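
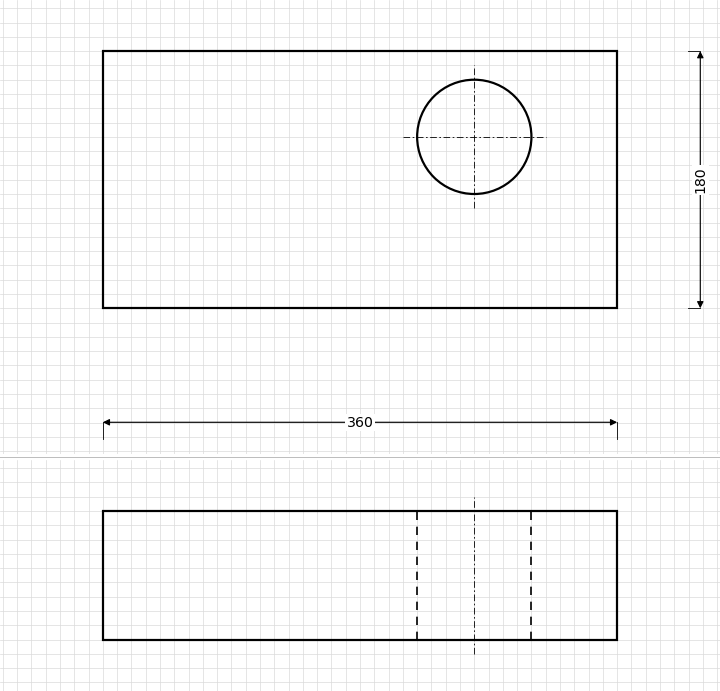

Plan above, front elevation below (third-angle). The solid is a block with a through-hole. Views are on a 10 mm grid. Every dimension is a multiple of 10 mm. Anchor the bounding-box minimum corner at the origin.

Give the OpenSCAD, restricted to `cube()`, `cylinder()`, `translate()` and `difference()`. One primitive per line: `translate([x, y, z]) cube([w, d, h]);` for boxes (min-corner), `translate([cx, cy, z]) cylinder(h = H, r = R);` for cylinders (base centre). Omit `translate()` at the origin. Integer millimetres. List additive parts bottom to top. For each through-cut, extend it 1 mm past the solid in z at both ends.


difference() {
  cube([360, 180, 90]);
  translate([260, 120, -1]) cylinder(h = 92, r = 40);
}


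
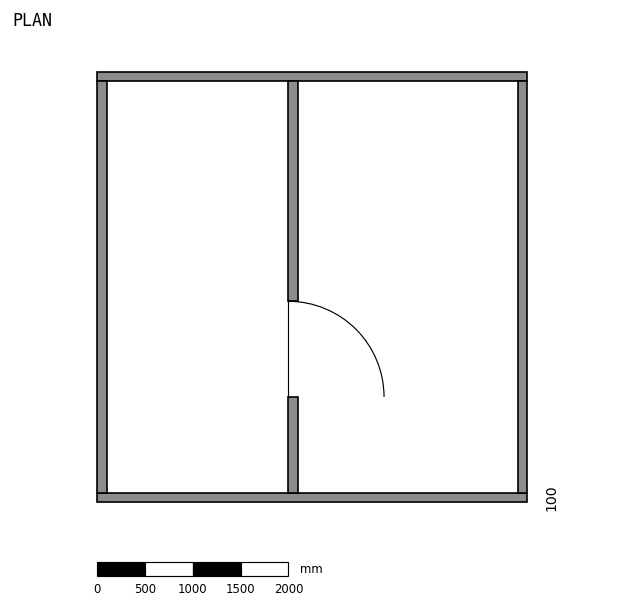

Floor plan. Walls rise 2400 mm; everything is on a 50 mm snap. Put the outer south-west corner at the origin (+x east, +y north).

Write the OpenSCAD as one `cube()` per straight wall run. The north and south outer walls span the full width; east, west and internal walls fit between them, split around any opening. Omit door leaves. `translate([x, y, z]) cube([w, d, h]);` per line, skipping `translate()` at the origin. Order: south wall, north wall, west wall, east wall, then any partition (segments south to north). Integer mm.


cube([4500, 100, 2400]);
translate([0, 4400, 0]) cube([4500, 100, 2400]);
translate([0, 100, 0]) cube([100, 4300, 2400]);
translate([4400, 100, 0]) cube([100, 4300, 2400]);
translate([2000, 100, 0]) cube([100, 1000, 2400]);
translate([2000, 2100, 0]) cube([100, 2300, 2400]);


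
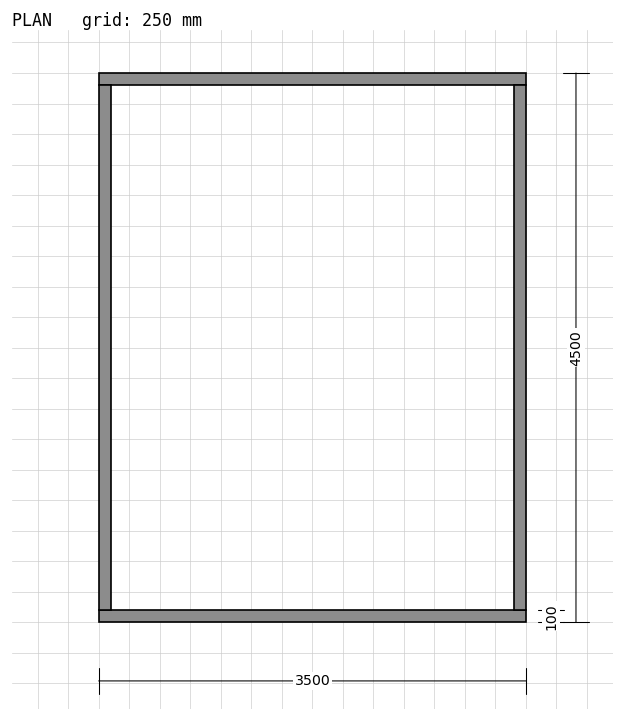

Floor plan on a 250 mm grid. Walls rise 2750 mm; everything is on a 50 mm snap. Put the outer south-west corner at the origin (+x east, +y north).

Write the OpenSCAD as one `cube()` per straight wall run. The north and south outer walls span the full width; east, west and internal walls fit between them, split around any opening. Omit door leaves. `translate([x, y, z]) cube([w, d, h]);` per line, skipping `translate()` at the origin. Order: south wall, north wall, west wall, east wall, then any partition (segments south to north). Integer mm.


cube([3500, 100, 2750]);
translate([0, 4400, 0]) cube([3500, 100, 2750]);
translate([0, 100, 0]) cube([100, 4300, 2750]);
translate([3400, 100, 0]) cube([100, 4300, 2750]);


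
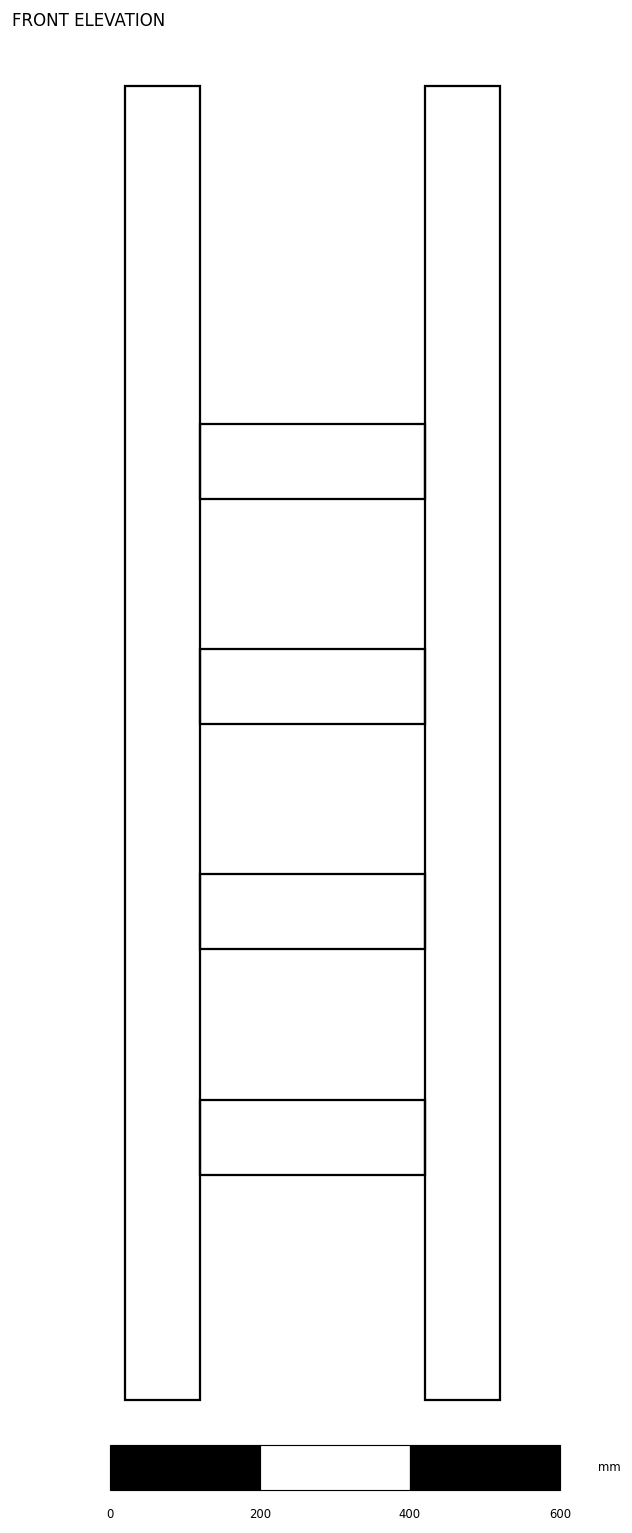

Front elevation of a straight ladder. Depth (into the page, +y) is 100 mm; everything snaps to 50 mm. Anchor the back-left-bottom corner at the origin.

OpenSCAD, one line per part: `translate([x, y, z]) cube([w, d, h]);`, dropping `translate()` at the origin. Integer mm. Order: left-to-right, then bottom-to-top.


cube([100, 100, 1750]);
translate([100, 0, 300]) cube([300, 100, 100]);
translate([100, 0, 600]) cube([300, 100, 100]);
translate([100, 0, 900]) cube([300, 100, 100]);
translate([100, 0, 1200]) cube([300, 100, 100]);
translate([400, 0, 0]) cube([100, 100, 1750]);


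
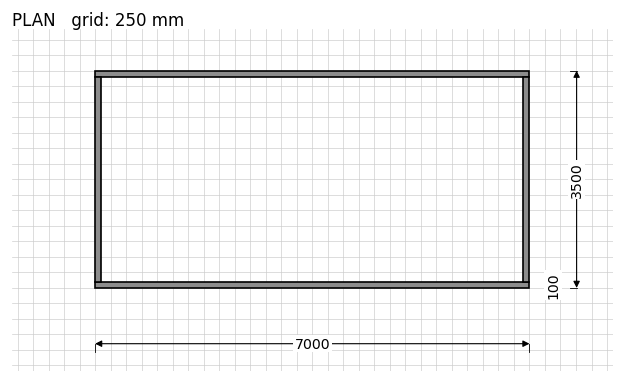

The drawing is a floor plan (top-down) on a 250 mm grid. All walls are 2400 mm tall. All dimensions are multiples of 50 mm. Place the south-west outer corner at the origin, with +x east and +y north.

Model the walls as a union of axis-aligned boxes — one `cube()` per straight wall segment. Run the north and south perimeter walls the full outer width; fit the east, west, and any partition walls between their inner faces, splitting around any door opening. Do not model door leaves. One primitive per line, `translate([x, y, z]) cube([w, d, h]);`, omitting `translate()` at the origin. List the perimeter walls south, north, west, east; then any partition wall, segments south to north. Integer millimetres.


cube([7000, 100, 2400]);
translate([0, 3400, 0]) cube([7000, 100, 2400]);
translate([0, 100, 0]) cube([100, 3300, 2400]);
translate([6900, 100, 0]) cube([100, 3300, 2400]);


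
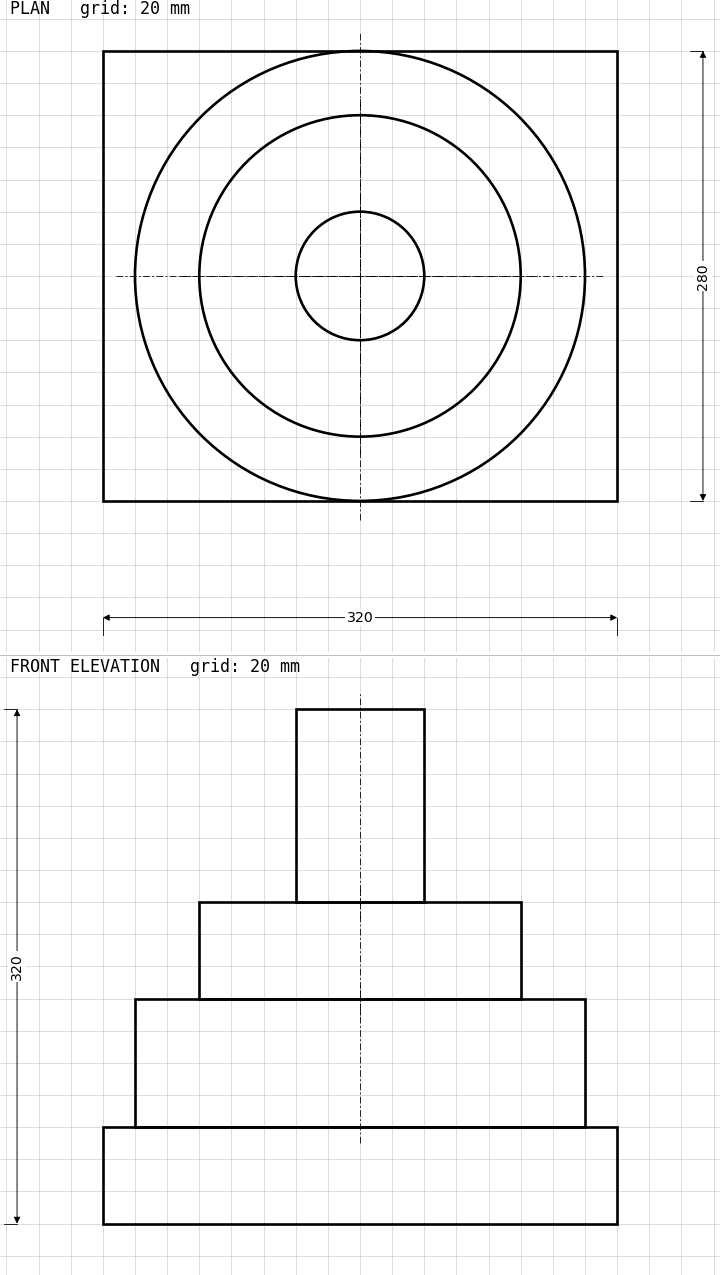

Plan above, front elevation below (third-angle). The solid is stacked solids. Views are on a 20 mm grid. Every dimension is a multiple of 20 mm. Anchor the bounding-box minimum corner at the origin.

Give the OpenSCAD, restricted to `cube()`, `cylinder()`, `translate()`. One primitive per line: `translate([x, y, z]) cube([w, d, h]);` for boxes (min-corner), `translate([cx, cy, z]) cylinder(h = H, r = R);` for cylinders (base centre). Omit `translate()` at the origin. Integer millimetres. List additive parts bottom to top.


cube([320, 280, 60]);
translate([160, 140, 60]) cylinder(h = 80, r = 140);
translate([160, 140, 140]) cylinder(h = 60, r = 100);
translate([160, 140, 200]) cylinder(h = 120, r = 40);


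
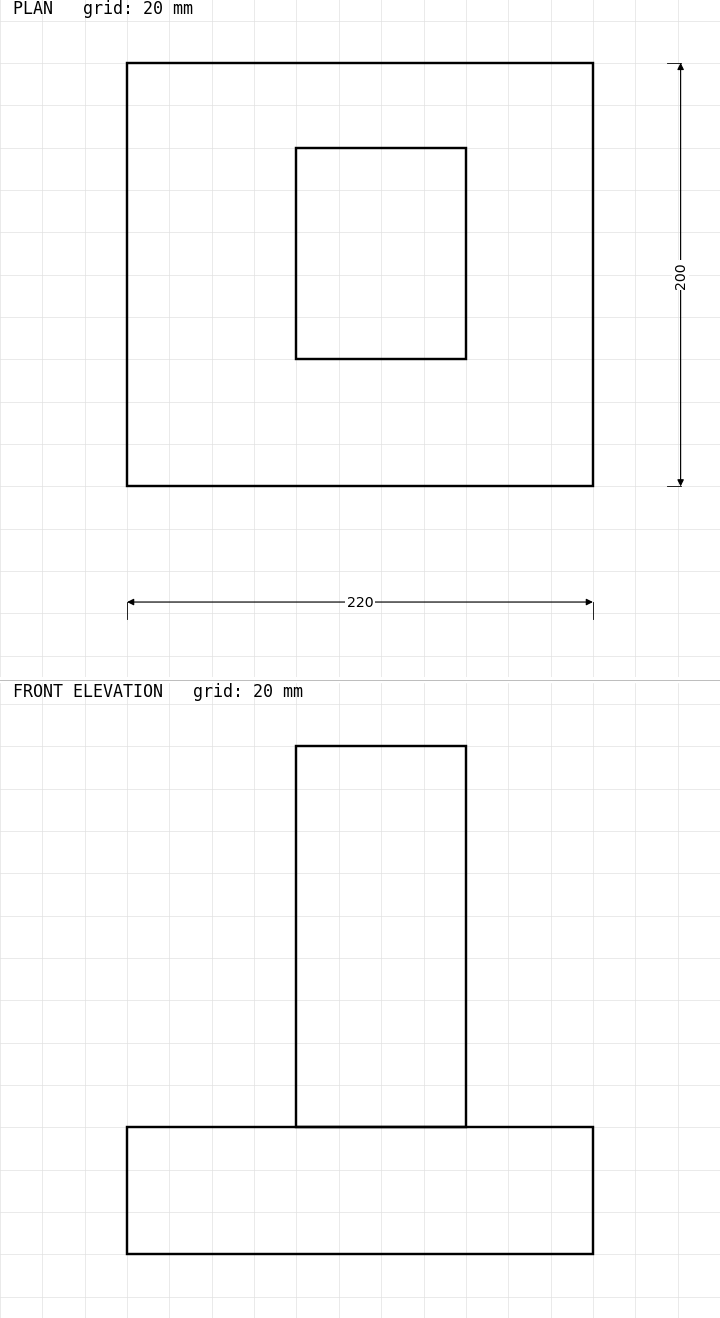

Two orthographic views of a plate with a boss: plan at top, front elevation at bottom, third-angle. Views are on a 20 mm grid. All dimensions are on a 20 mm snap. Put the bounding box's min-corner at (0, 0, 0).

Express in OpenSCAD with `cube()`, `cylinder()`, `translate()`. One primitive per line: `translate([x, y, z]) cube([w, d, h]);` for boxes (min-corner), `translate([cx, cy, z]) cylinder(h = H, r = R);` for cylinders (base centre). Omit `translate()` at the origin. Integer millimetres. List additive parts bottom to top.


cube([220, 200, 60]);
translate([80, 60, 60]) cube([80, 100, 180]);


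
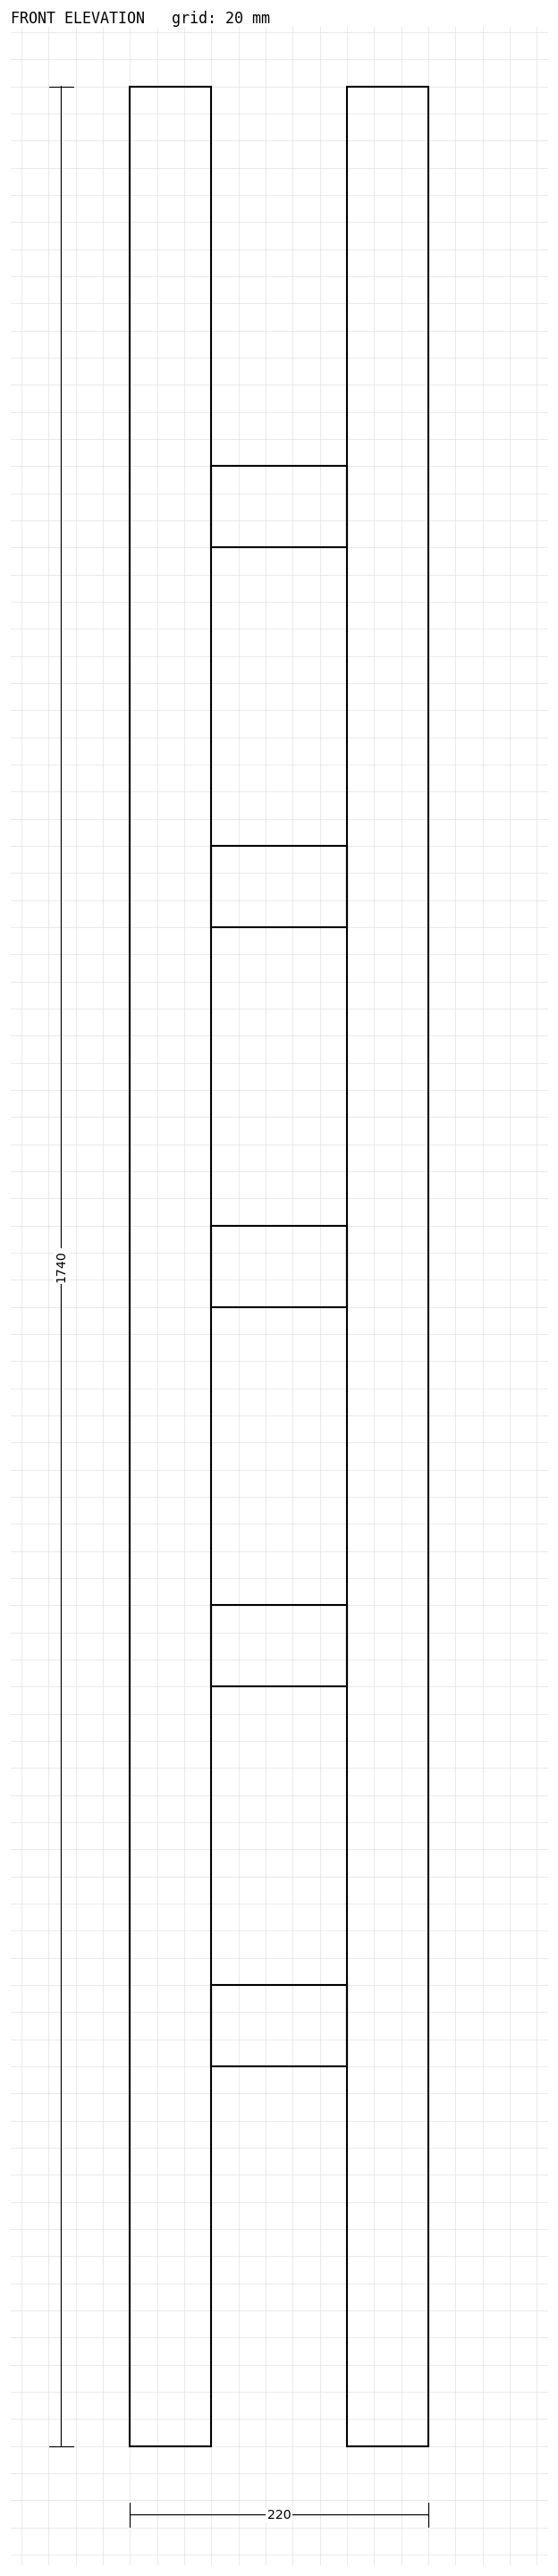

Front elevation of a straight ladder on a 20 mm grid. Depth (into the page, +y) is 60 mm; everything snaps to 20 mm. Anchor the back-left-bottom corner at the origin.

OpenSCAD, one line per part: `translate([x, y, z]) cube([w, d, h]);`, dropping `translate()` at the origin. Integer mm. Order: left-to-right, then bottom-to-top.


cube([60, 60, 1740]);
translate([60, 0, 280]) cube([100, 60, 60]);
translate([60, 0, 560]) cube([100, 60, 60]);
translate([60, 0, 840]) cube([100, 60, 60]);
translate([60, 0, 1120]) cube([100, 60, 60]);
translate([60, 0, 1400]) cube([100, 60, 60]);
translate([160, 0, 0]) cube([60, 60, 1740]);


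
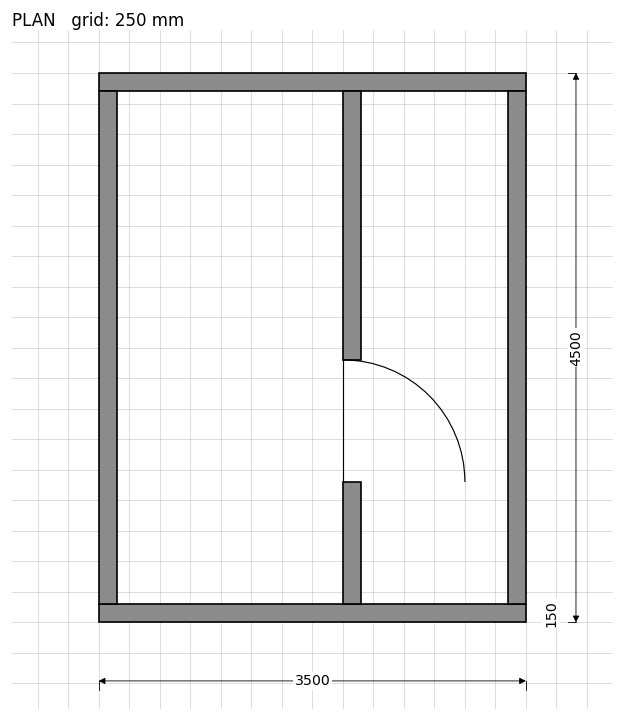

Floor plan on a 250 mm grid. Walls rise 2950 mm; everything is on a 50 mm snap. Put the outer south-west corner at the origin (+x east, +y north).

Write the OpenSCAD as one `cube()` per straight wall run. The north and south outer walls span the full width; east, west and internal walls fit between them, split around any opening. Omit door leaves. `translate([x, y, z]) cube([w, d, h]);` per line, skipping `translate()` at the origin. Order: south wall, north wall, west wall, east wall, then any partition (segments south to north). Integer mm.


cube([3500, 150, 2950]);
translate([0, 4350, 0]) cube([3500, 150, 2950]);
translate([0, 150, 0]) cube([150, 4200, 2950]);
translate([3350, 150, 0]) cube([150, 4200, 2950]);
translate([2000, 150, 0]) cube([150, 1000, 2950]);
translate([2000, 2150, 0]) cube([150, 2200, 2950]);


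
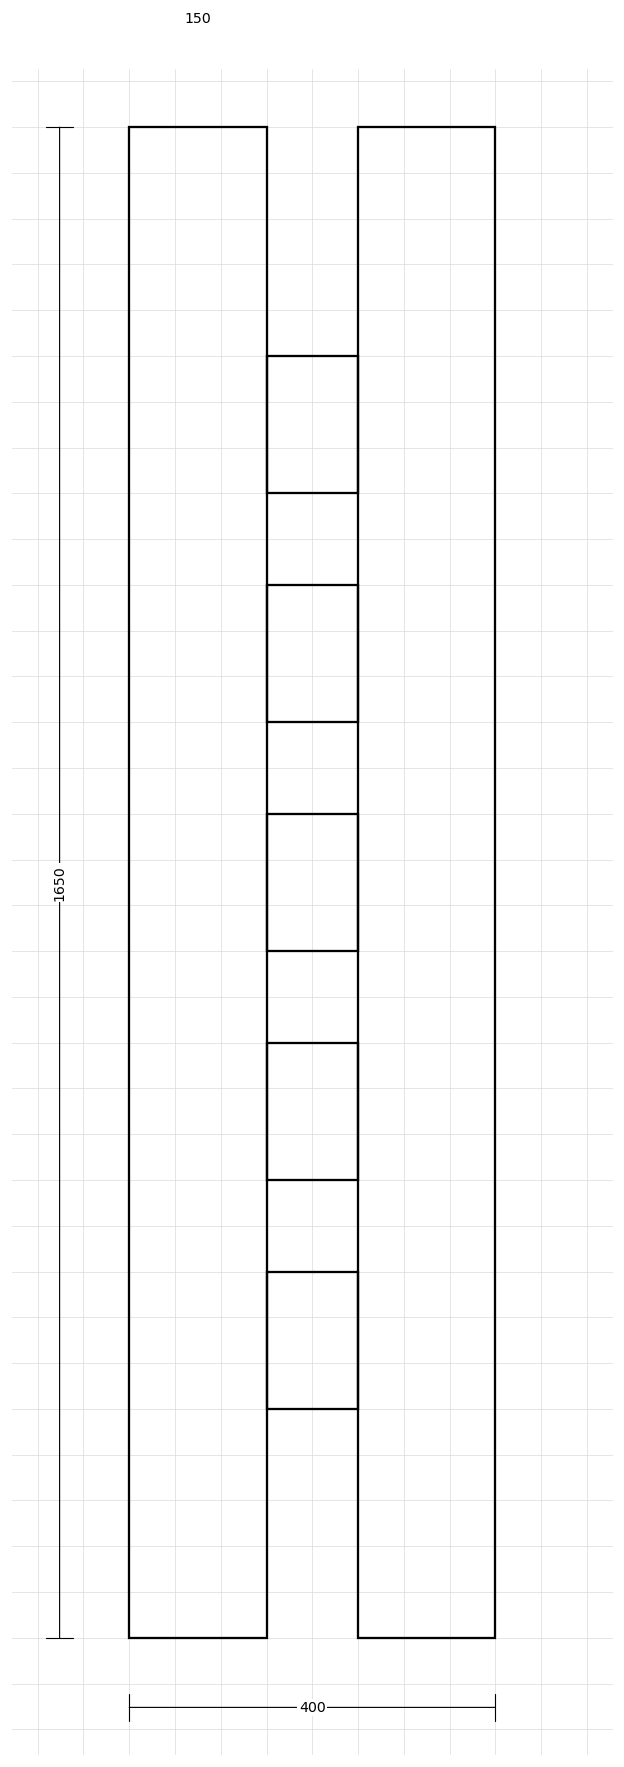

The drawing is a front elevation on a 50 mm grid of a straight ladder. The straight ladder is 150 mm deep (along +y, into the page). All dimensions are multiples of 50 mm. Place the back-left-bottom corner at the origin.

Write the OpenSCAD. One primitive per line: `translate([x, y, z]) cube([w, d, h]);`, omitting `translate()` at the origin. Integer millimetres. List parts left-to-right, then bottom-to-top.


cube([150, 150, 1650]);
translate([150, 0, 250]) cube([100, 150, 150]);
translate([150, 0, 500]) cube([100, 150, 150]);
translate([150, 0, 750]) cube([100, 150, 150]);
translate([150, 0, 1000]) cube([100, 150, 150]);
translate([150, 0, 1250]) cube([100, 150, 150]);
translate([250, 0, 0]) cube([150, 150, 1650]);


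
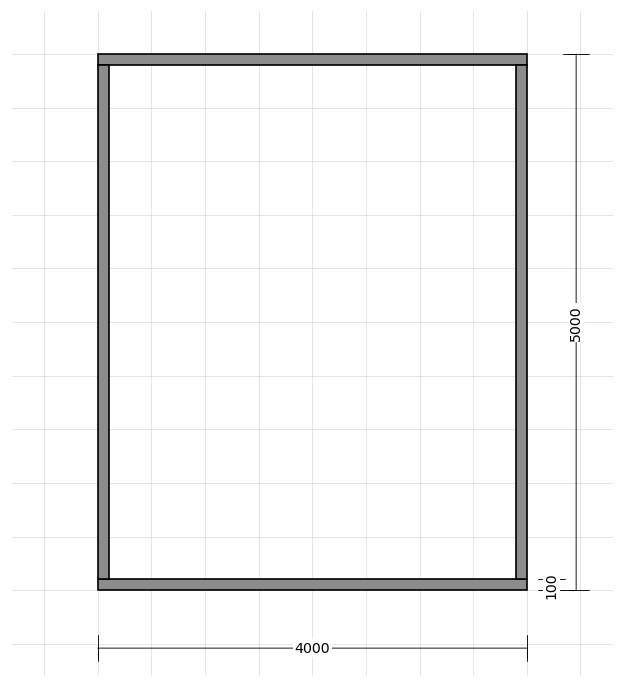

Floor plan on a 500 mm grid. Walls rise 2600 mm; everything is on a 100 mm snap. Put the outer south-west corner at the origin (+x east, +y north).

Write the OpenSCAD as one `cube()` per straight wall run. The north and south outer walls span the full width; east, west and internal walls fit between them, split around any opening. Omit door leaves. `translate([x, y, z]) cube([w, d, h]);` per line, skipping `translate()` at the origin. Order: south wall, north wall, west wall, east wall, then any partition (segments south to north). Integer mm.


cube([4000, 100, 2600]);
translate([0, 4900, 0]) cube([4000, 100, 2600]);
translate([0, 100, 0]) cube([100, 4800, 2600]);
translate([3900, 100, 0]) cube([100, 4800, 2600]);


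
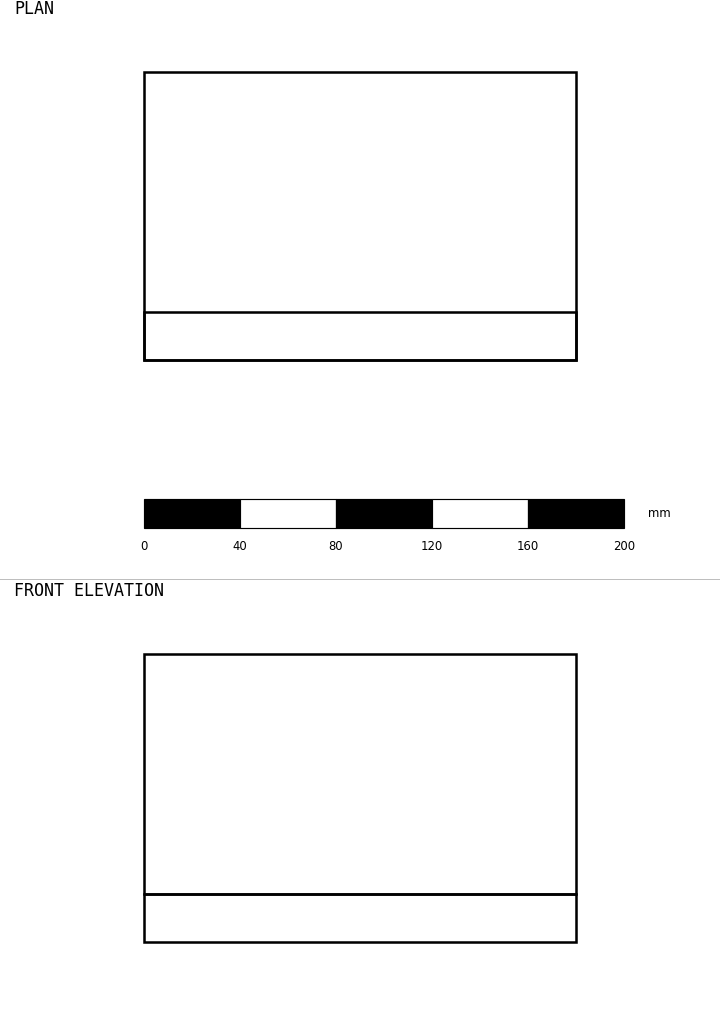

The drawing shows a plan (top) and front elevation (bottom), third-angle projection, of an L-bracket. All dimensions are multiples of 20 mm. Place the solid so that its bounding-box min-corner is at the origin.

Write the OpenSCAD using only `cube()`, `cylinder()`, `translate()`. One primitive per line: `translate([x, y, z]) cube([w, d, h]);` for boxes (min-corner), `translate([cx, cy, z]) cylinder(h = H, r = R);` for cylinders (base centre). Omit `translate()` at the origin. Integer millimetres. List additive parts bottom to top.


cube([180, 120, 20]);
translate([0, 0, 20]) cube([180, 20, 100]);


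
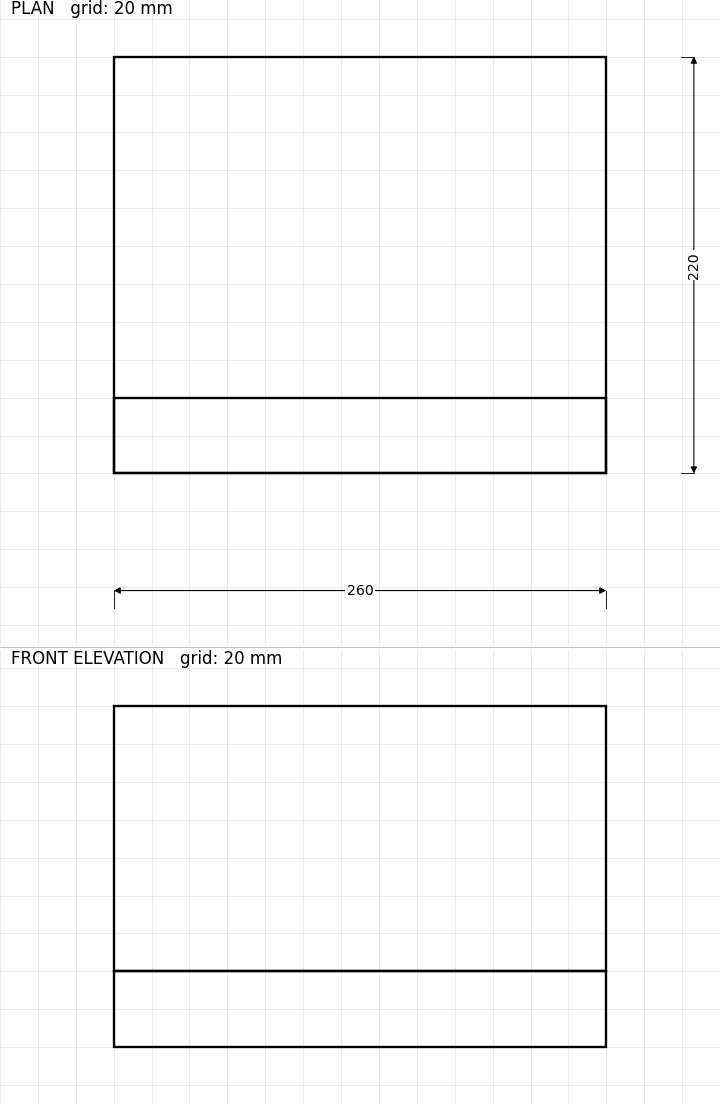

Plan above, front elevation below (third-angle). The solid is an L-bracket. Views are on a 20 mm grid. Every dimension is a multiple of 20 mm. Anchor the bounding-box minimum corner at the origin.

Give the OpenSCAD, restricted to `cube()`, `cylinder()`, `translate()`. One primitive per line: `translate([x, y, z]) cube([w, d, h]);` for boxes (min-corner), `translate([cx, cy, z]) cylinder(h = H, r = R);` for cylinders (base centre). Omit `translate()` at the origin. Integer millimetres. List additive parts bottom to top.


cube([260, 220, 40]);
translate([0, 0, 40]) cube([260, 40, 140]);


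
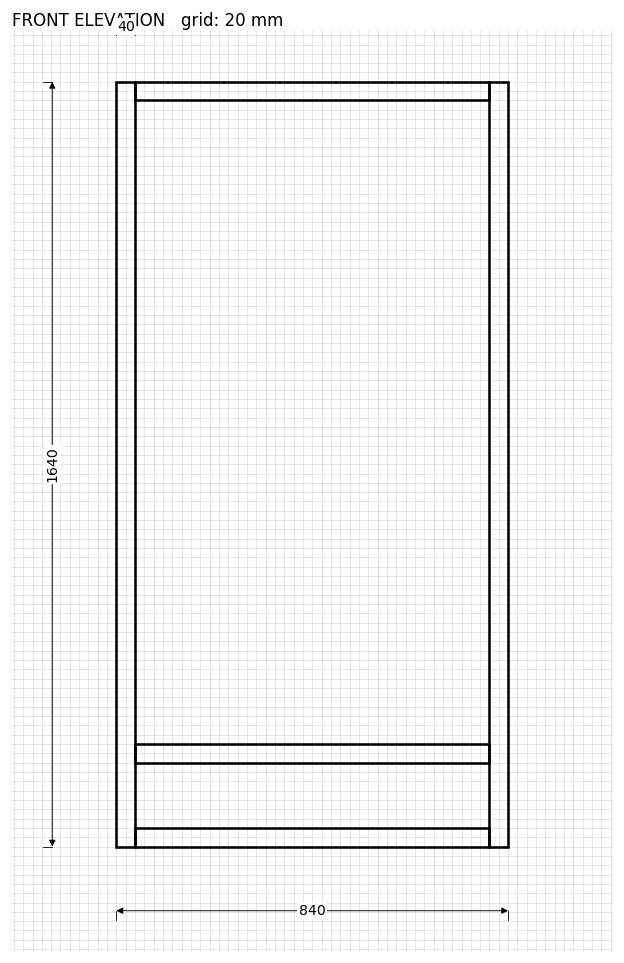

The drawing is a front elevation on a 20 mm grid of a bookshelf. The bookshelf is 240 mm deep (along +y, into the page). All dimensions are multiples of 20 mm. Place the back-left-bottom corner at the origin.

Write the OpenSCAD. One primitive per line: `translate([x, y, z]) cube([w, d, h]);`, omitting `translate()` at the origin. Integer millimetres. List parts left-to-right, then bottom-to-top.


cube([40, 240, 1640]);
translate([40, 0, 0]) cube([760, 240, 40]);
translate([40, 0, 180]) cube([760, 240, 40]);
translate([40, 0, 1600]) cube([760, 240, 40]);
translate([800, 0, 0]) cube([40, 240, 1640]);


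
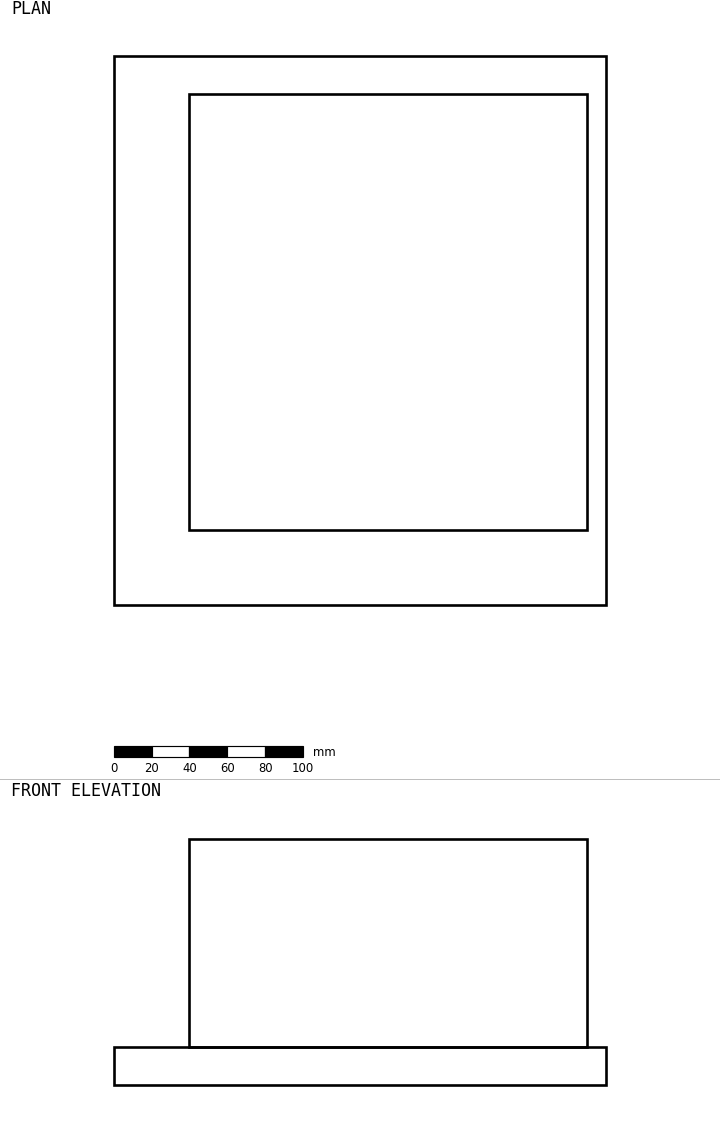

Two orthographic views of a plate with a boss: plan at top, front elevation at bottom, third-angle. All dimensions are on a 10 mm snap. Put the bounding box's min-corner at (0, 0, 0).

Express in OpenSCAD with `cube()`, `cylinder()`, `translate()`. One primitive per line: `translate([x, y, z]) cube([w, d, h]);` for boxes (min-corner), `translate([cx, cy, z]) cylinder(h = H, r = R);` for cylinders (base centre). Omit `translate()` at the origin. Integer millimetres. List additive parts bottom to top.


cube([260, 290, 20]);
translate([40, 40, 20]) cube([210, 230, 110]);


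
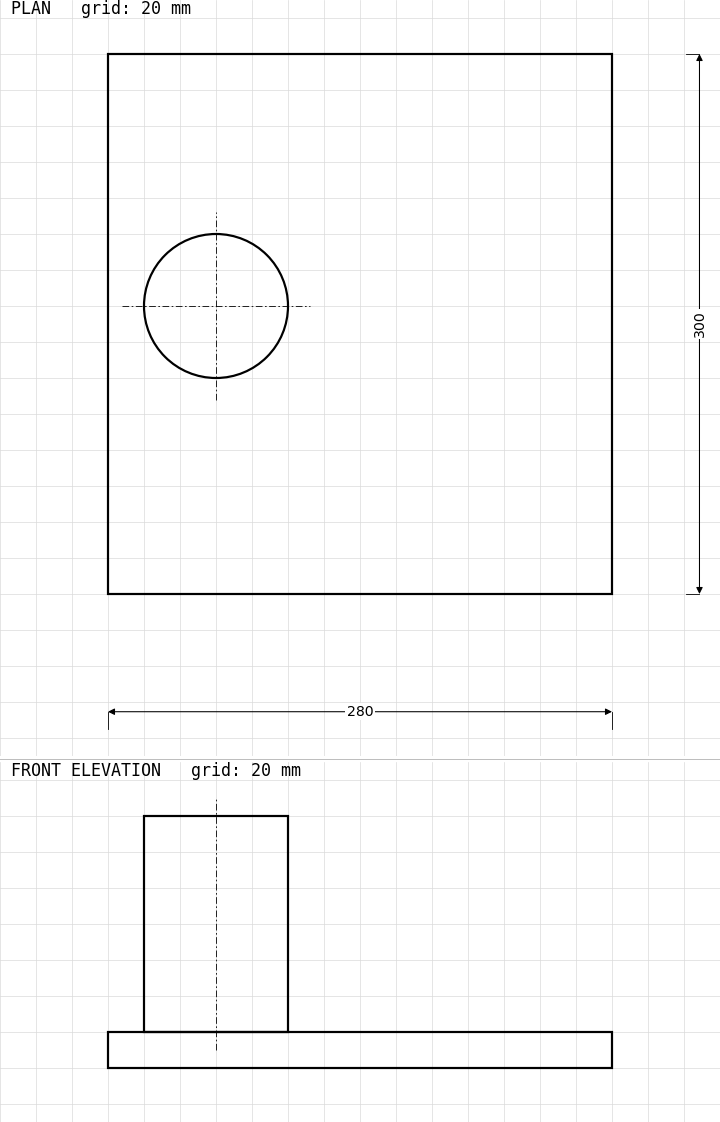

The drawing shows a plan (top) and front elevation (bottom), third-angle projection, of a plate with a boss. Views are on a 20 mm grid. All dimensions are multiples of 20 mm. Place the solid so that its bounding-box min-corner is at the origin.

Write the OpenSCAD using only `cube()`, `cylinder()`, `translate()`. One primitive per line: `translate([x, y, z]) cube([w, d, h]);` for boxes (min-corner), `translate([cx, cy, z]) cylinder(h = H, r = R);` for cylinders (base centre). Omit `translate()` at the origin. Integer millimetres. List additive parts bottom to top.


cube([280, 300, 20]);
translate([60, 160, 20]) cylinder(h = 120, r = 40);


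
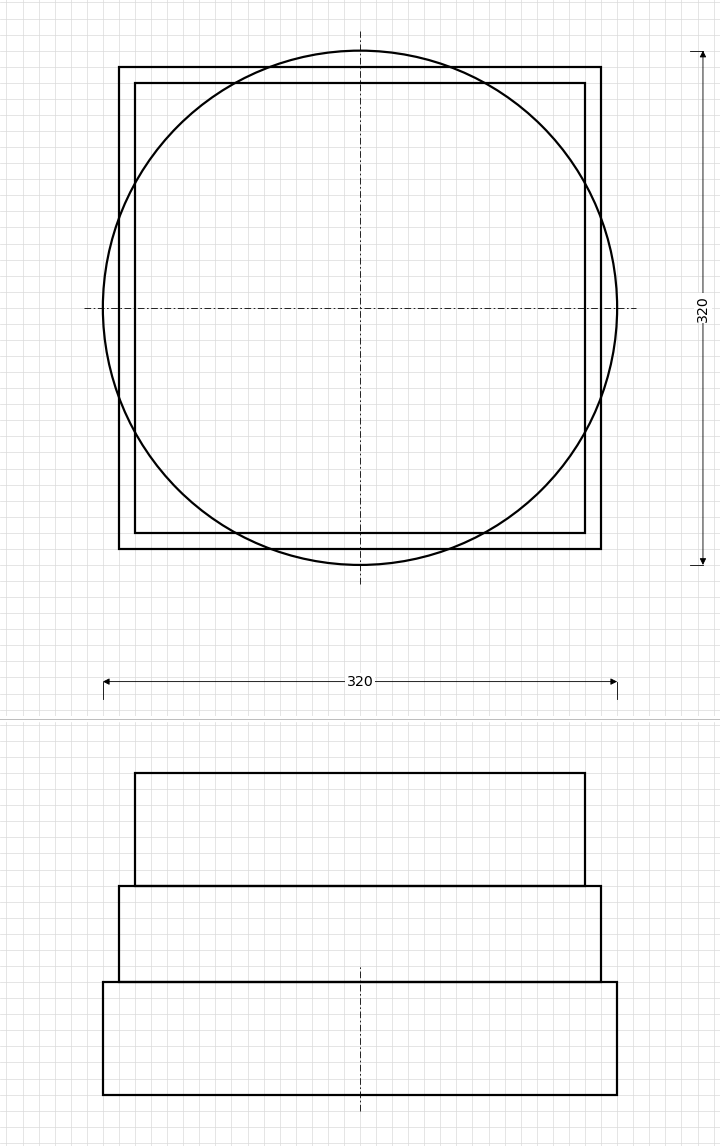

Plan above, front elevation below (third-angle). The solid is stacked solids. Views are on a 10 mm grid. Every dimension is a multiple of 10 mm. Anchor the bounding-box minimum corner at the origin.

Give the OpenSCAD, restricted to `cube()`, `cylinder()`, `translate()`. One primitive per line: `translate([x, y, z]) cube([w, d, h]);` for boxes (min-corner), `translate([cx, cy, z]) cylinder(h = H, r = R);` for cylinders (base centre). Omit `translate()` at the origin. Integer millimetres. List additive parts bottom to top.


translate([160, 160, 0]) cylinder(h = 70, r = 160);
translate([10, 10, 70]) cube([300, 300, 60]);
translate([20, 20, 130]) cube([280, 280, 70]);


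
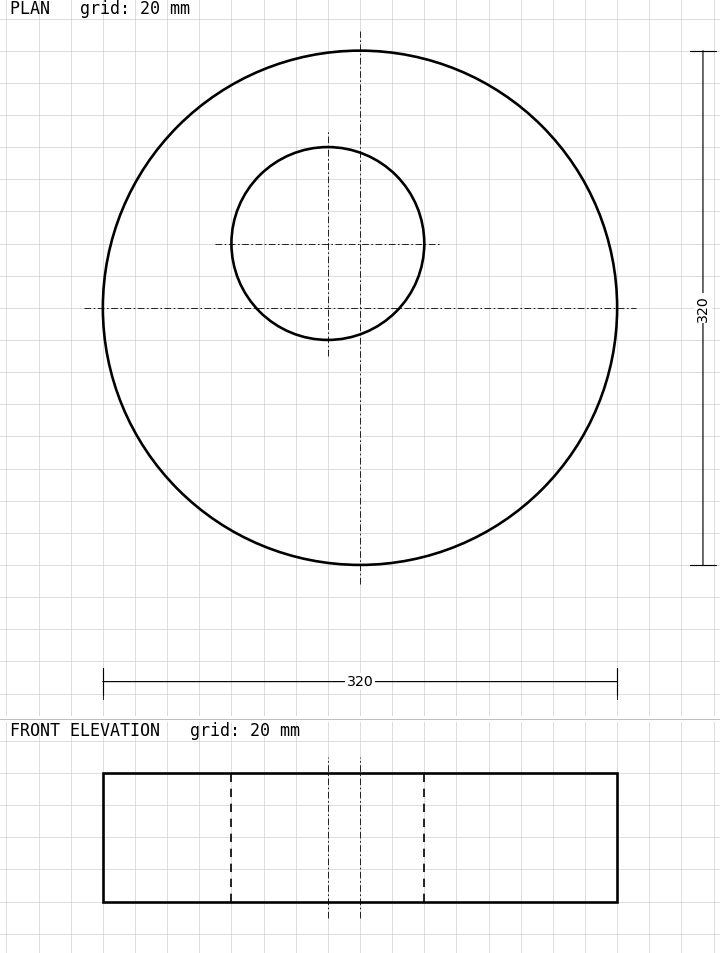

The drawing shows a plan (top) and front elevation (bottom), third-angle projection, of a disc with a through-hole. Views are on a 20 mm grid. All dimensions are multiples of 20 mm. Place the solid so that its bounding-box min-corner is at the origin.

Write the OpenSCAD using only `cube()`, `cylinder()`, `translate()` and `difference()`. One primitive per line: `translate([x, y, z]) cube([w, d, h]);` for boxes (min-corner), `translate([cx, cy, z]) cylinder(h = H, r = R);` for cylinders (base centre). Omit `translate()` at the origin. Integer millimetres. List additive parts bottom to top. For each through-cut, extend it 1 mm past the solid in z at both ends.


difference() {
  translate([160, 160, 0]) cylinder(h = 80, r = 160);
  translate([140, 200, -1]) cylinder(h = 82, r = 60);
}


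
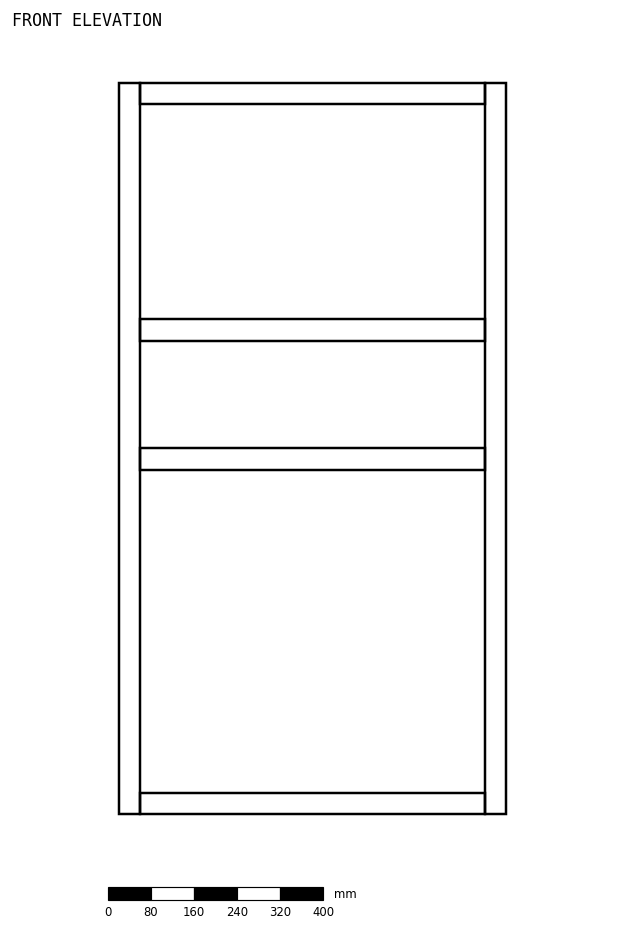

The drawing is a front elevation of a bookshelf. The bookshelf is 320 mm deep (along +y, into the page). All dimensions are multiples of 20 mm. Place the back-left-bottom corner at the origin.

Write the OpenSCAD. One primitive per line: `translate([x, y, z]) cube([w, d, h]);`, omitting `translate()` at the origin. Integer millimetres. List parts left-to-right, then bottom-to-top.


cube([40, 320, 1360]);
translate([40, 0, 0]) cube([640, 320, 40]);
translate([40, 0, 640]) cube([640, 320, 40]);
translate([40, 0, 880]) cube([640, 320, 40]);
translate([40, 0, 1320]) cube([640, 320, 40]);
translate([680, 0, 0]) cube([40, 320, 1360]);


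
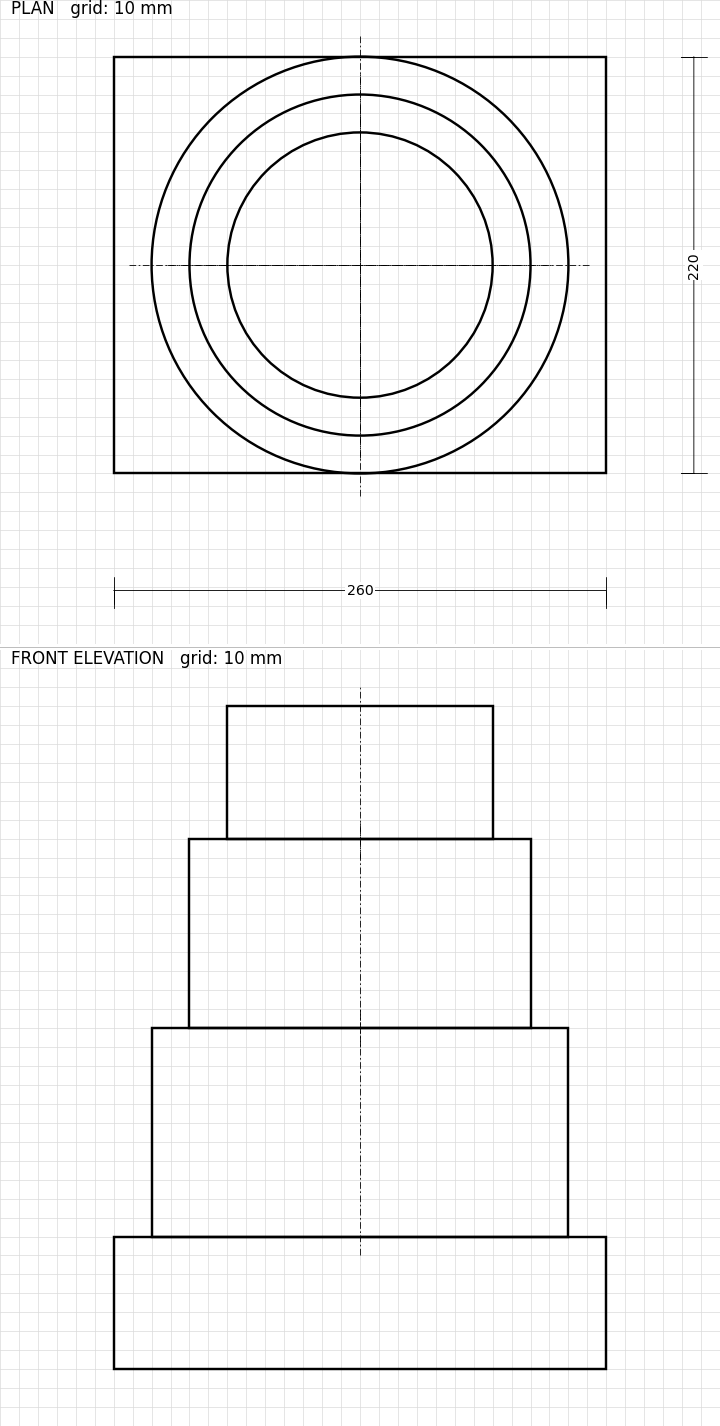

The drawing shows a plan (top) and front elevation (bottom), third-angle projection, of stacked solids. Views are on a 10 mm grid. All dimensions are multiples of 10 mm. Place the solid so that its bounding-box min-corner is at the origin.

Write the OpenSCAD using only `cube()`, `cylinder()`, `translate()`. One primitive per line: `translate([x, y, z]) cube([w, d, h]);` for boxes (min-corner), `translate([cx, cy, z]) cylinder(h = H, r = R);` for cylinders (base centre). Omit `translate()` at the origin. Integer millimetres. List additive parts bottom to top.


cube([260, 220, 70]);
translate([130, 110, 70]) cylinder(h = 110, r = 110);
translate([130, 110, 180]) cylinder(h = 100, r = 90);
translate([130, 110, 280]) cylinder(h = 70, r = 70);


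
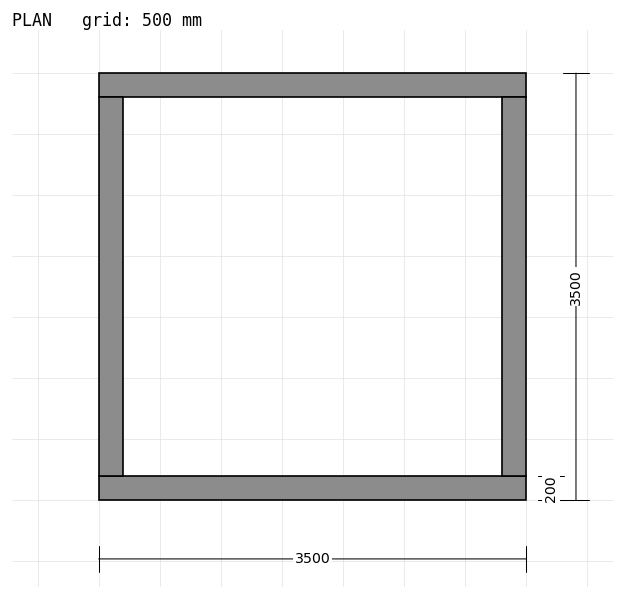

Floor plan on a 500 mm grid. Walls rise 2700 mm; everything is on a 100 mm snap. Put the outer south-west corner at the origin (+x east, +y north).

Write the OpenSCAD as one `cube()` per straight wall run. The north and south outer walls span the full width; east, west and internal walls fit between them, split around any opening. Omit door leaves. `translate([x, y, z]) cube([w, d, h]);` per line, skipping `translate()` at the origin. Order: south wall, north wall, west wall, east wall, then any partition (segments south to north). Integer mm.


cube([3500, 200, 2700]);
translate([0, 3300, 0]) cube([3500, 200, 2700]);
translate([0, 200, 0]) cube([200, 3100, 2700]);
translate([3300, 200, 0]) cube([200, 3100, 2700]);


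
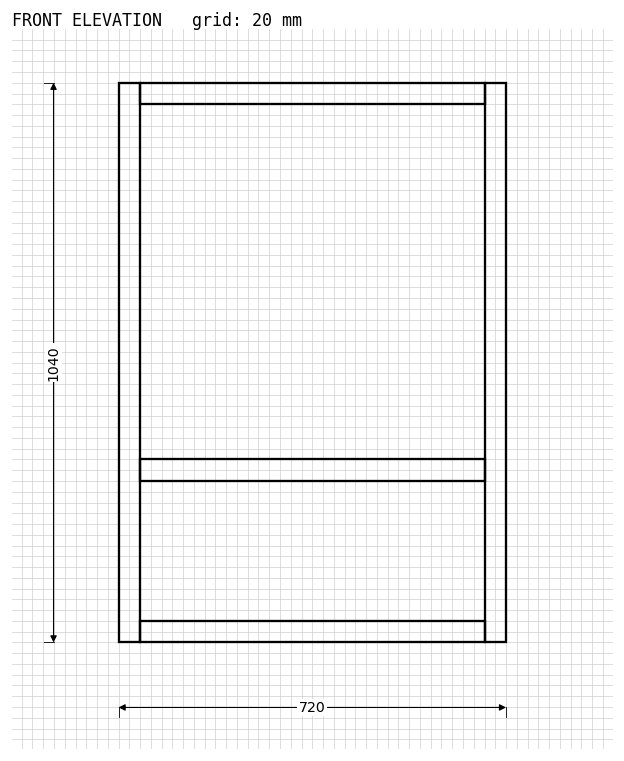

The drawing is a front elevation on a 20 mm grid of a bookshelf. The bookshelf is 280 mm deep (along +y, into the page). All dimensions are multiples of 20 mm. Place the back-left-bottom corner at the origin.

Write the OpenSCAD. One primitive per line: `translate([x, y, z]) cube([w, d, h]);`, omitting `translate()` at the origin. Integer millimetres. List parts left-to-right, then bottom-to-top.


cube([40, 280, 1040]);
translate([40, 0, 0]) cube([640, 280, 40]);
translate([40, 0, 300]) cube([640, 280, 40]);
translate([40, 0, 1000]) cube([640, 280, 40]);
translate([680, 0, 0]) cube([40, 280, 1040]);


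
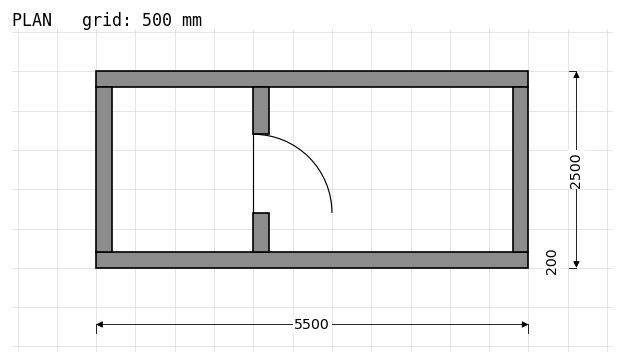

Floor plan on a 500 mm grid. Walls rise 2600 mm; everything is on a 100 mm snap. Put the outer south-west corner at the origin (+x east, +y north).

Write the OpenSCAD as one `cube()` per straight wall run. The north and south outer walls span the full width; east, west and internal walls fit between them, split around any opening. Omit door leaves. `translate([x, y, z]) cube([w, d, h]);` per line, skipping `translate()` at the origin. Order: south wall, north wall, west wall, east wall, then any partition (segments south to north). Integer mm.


cube([5500, 200, 2600]);
translate([0, 2300, 0]) cube([5500, 200, 2600]);
translate([0, 200, 0]) cube([200, 2100, 2600]);
translate([5300, 200, 0]) cube([200, 2100, 2600]);
translate([2000, 200, 0]) cube([200, 500, 2600]);
translate([2000, 1700, 0]) cube([200, 600, 2600]);


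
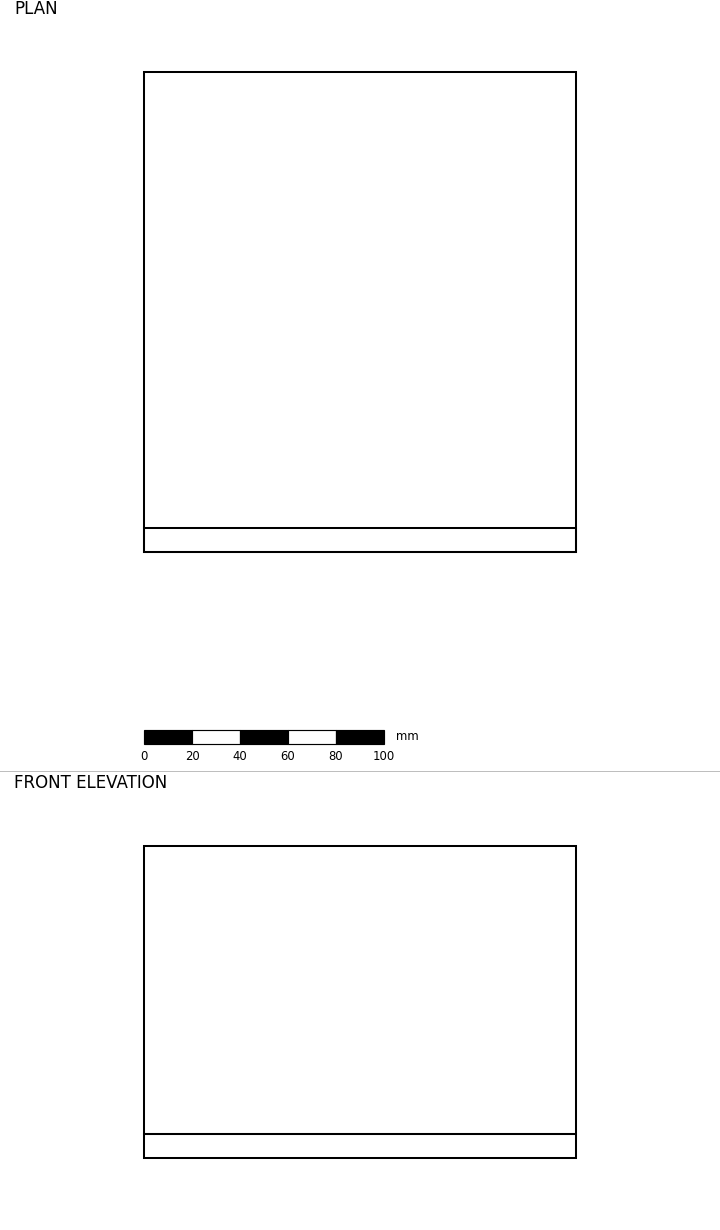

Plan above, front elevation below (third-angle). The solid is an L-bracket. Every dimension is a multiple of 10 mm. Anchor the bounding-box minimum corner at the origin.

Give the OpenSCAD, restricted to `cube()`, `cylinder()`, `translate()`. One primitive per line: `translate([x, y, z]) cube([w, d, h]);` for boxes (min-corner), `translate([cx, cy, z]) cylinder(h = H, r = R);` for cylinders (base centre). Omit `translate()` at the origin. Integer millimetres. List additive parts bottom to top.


cube([180, 200, 10]);
translate([0, 0, 10]) cube([180, 10, 120]);


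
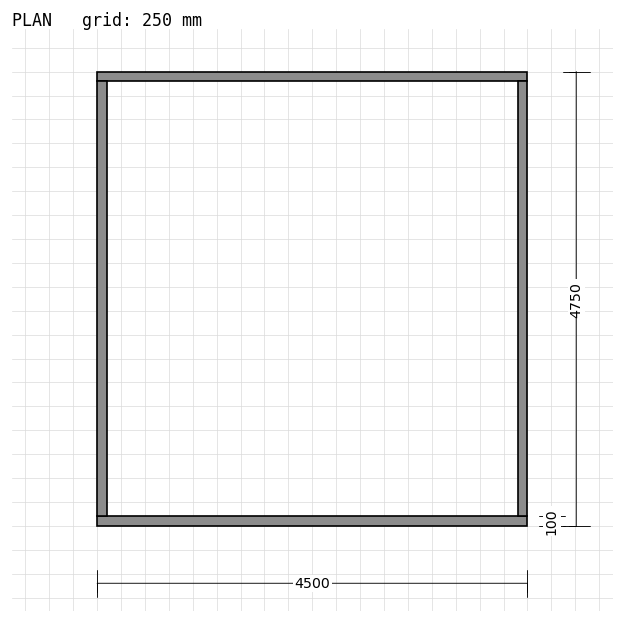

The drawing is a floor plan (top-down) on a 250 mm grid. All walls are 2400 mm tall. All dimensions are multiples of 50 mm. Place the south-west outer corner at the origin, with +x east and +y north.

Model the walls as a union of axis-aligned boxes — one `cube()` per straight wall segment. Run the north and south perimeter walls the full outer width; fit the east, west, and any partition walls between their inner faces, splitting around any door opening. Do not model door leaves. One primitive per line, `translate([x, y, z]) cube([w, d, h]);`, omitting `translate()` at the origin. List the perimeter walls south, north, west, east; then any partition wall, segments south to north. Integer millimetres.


cube([4500, 100, 2400]);
translate([0, 4650, 0]) cube([4500, 100, 2400]);
translate([0, 100, 0]) cube([100, 4550, 2400]);
translate([4400, 100, 0]) cube([100, 4550, 2400]);


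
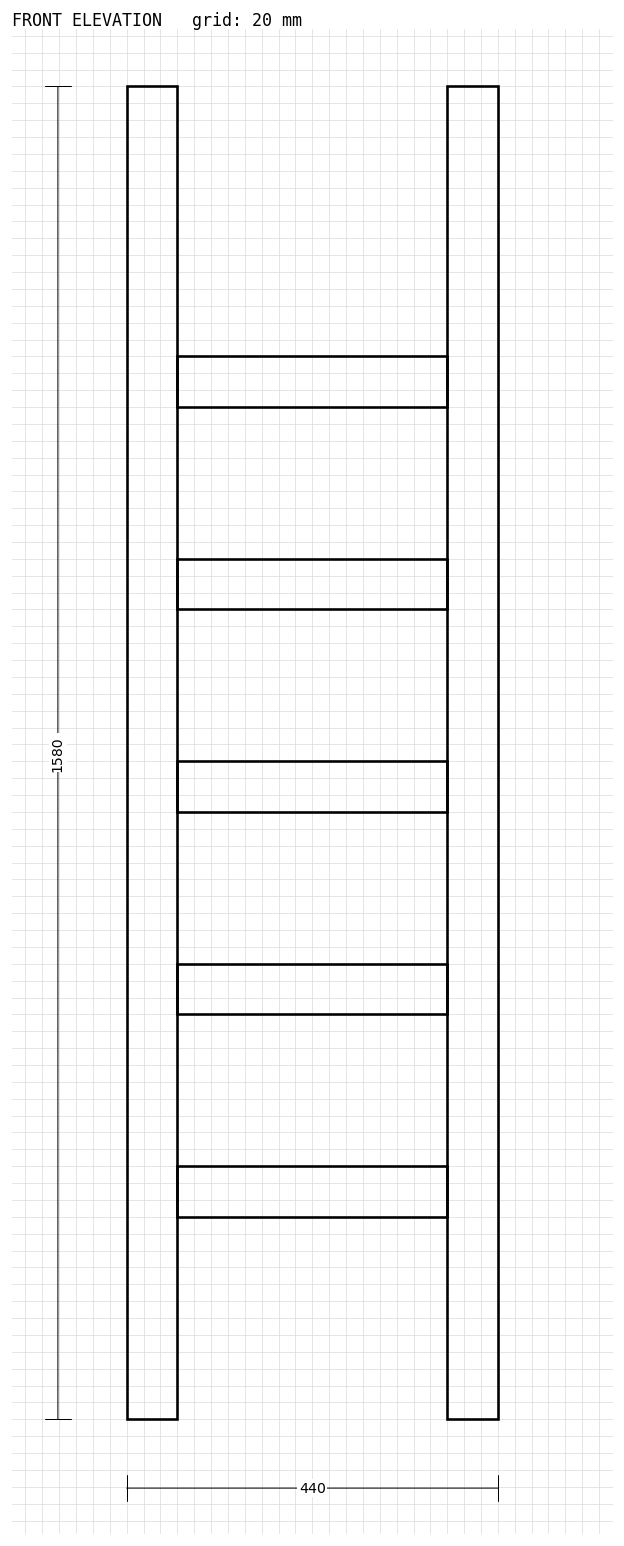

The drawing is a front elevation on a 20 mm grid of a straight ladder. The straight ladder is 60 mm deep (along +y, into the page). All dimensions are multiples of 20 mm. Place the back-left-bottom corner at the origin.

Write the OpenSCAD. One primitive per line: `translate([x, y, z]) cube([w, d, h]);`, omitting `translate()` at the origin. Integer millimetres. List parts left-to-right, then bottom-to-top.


cube([60, 60, 1580]);
translate([60, 0, 240]) cube([320, 60, 60]);
translate([60, 0, 480]) cube([320, 60, 60]);
translate([60, 0, 720]) cube([320, 60, 60]);
translate([60, 0, 960]) cube([320, 60, 60]);
translate([60, 0, 1200]) cube([320, 60, 60]);
translate([380, 0, 0]) cube([60, 60, 1580]);


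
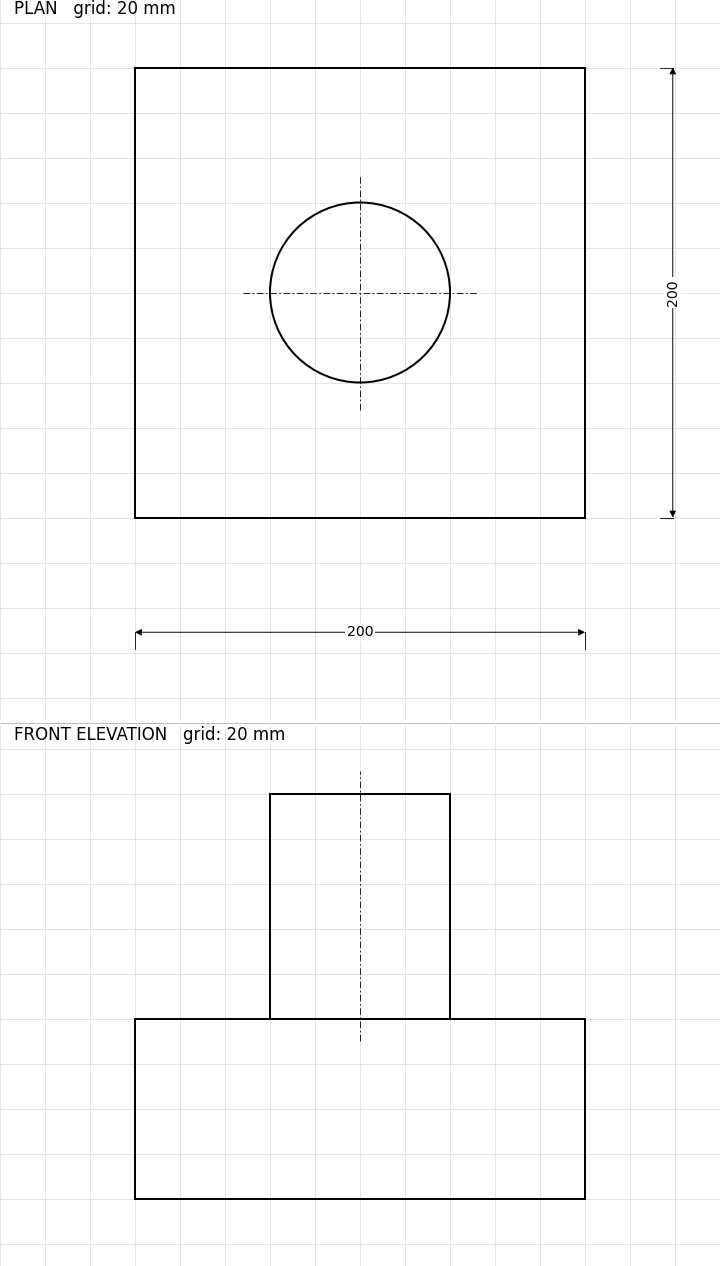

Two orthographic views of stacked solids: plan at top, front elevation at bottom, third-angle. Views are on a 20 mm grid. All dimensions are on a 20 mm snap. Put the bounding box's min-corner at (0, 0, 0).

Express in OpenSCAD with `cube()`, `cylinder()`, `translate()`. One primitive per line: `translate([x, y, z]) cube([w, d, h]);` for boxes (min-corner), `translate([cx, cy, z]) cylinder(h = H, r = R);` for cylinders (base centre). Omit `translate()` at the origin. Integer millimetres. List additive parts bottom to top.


cube([200, 200, 80]);
translate([100, 100, 80]) cylinder(h = 100, r = 40);


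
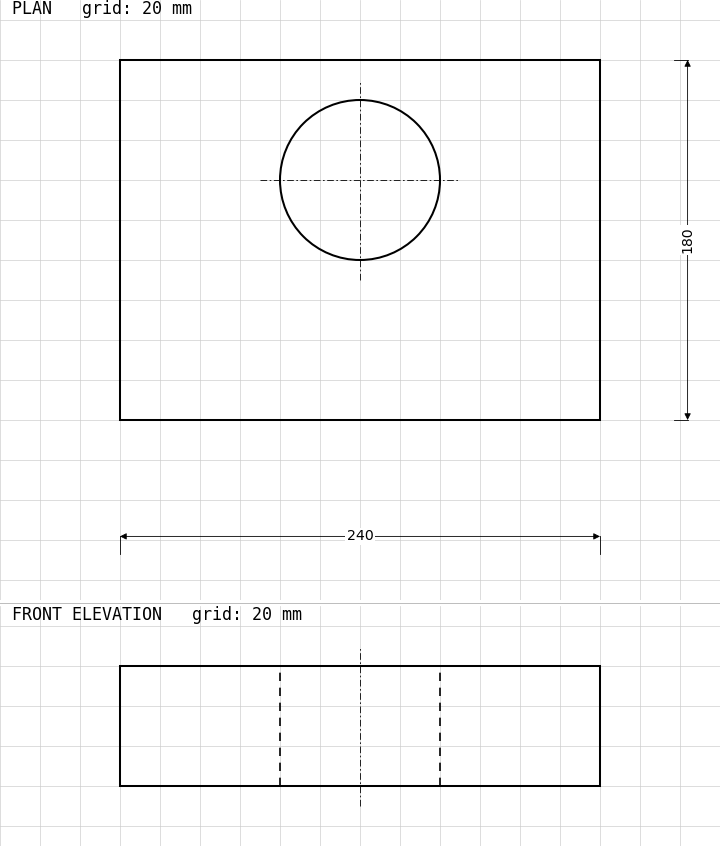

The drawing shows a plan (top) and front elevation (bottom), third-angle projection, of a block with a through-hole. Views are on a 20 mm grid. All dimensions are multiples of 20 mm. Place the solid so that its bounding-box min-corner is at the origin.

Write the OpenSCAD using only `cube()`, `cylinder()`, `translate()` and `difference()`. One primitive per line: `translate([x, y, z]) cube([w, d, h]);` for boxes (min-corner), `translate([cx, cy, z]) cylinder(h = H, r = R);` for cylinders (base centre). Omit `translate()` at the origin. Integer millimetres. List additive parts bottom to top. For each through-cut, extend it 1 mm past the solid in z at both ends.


difference() {
  cube([240, 180, 60]);
  translate([120, 120, -1]) cylinder(h = 62, r = 40);
}


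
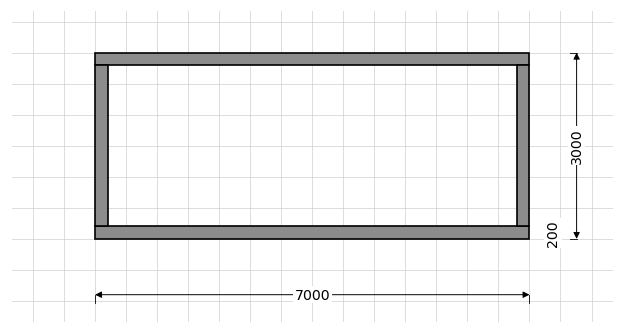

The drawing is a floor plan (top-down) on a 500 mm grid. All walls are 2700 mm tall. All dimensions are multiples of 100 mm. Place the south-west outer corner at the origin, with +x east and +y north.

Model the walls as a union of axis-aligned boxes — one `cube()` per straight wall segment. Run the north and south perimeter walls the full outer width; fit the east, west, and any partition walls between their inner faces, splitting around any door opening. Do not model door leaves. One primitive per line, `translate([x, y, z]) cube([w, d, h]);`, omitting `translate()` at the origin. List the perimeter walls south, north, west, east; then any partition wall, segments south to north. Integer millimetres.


cube([7000, 200, 2700]);
translate([0, 2800, 0]) cube([7000, 200, 2700]);
translate([0, 200, 0]) cube([200, 2600, 2700]);
translate([6800, 200, 0]) cube([200, 2600, 2700]);


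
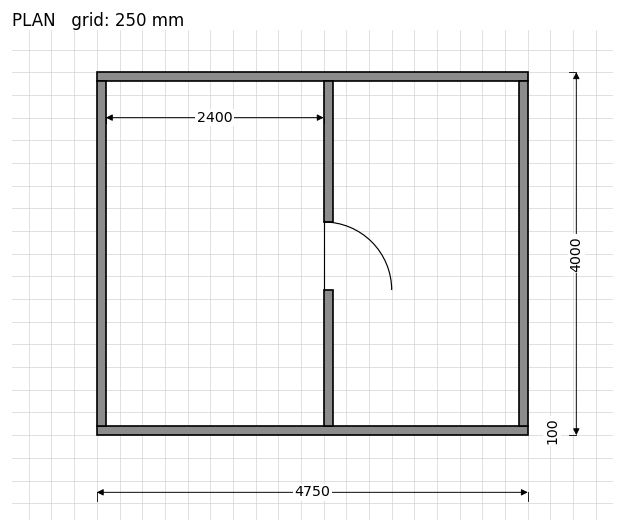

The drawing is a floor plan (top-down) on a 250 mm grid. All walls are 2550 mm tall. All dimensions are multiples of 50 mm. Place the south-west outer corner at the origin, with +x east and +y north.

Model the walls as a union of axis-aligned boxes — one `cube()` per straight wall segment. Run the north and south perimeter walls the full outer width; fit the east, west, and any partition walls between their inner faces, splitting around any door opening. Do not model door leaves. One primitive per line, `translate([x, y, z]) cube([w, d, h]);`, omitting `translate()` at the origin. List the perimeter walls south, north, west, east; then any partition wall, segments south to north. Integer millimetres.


cube([4750, 100, 2550]);
translate([0, 3900, 0]) cube([4750, 100, 2550]);
translate([0, 100, 0]) cube([100, 3800, 2550]);
translate([4650, 100, 0]) cube([100, 3800, 2550]);
translate([2500, 100, 0]) cube([100, 1500, 2550]);
translate([2500, 2350, 0]) cube([100, 1550, 2550]);


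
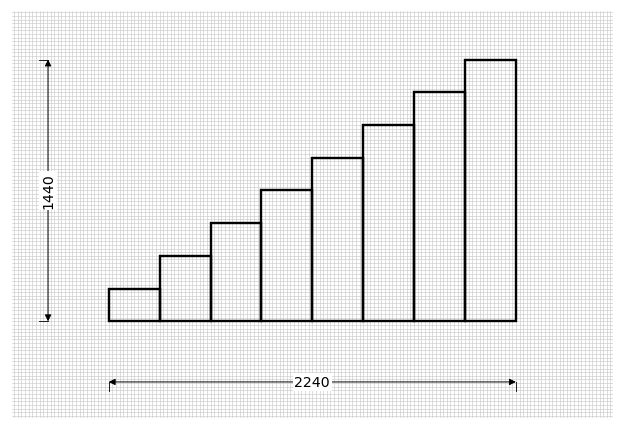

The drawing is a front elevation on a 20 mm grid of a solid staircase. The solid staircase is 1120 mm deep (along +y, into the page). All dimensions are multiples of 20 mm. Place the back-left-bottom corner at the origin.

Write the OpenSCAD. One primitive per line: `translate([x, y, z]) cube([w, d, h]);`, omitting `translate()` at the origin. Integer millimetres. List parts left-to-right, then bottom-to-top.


cube([280, 1120, 180]);
translate([280, 0, 0]) cube([280, 1120, 360]);
translate([560, 0, 0]) cube([280, 1120, 540]);
translate([840, 0, 0]) cube([280, 1120, 720]);
translate([1120, 0, 0]) cube([280, 1120, 900]);
translate([1400, 0, 0]) cube([280, 1120, 1080]);
translate([1680, 0, 0]) cube([280, 1120, 1260]);
translate([1960, 0, 0]) cube([280, 1120, 1440]);


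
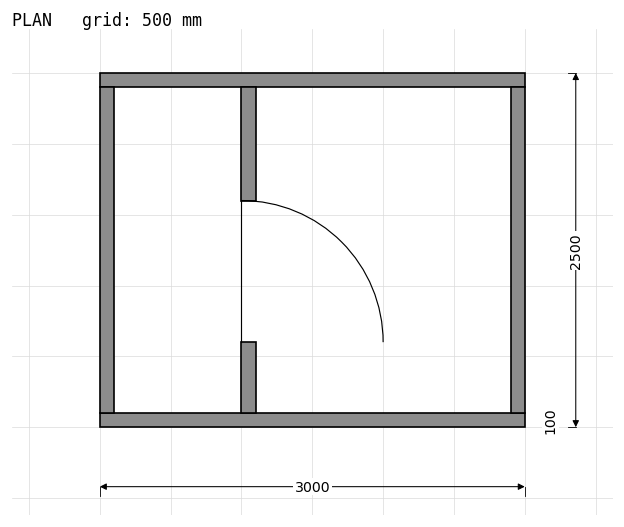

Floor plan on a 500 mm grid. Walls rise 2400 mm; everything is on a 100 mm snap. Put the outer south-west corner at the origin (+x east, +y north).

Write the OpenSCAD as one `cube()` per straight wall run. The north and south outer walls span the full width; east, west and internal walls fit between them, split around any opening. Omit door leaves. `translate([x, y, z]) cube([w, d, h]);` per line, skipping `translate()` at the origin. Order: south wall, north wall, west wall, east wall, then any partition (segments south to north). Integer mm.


cube([3000, 100, 2400]);
translate([0, 2400, 0]) cube([3000, 100, 2400]);
translate([0, 100, 0]) cube([100, 2300, 2400]);
translate([2900, 100, 0]) cube([100, 2300, 2400]);
translate([1000, 100, 0]) cube([100, 500, 2400]);
translate([1000, 1600, 0]) cube([100, 800, 2400]);


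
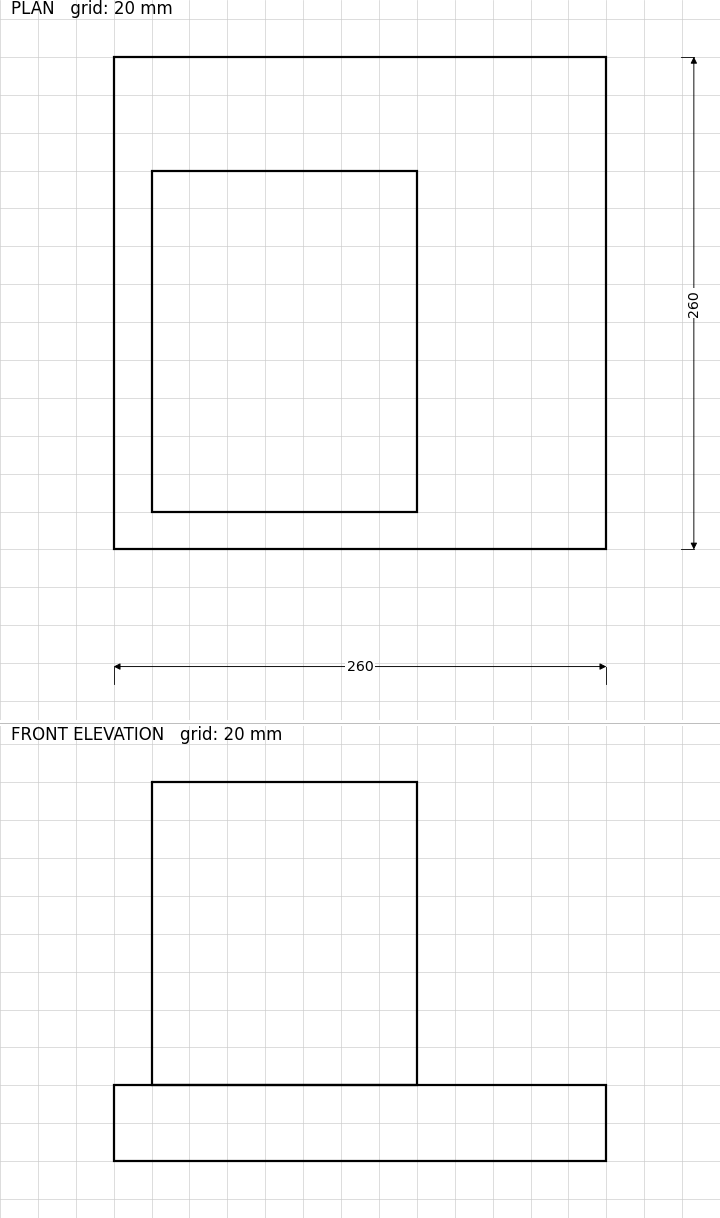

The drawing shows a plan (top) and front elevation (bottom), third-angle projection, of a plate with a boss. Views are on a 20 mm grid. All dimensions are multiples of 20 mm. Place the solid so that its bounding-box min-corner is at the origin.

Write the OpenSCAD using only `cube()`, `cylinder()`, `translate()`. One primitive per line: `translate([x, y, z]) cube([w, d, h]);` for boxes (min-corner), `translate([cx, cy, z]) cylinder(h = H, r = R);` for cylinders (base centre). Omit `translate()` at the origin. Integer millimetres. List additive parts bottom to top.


cube([260, 260, 40]);
translate([20, 20, 40]) cube([140, 180, 160]);


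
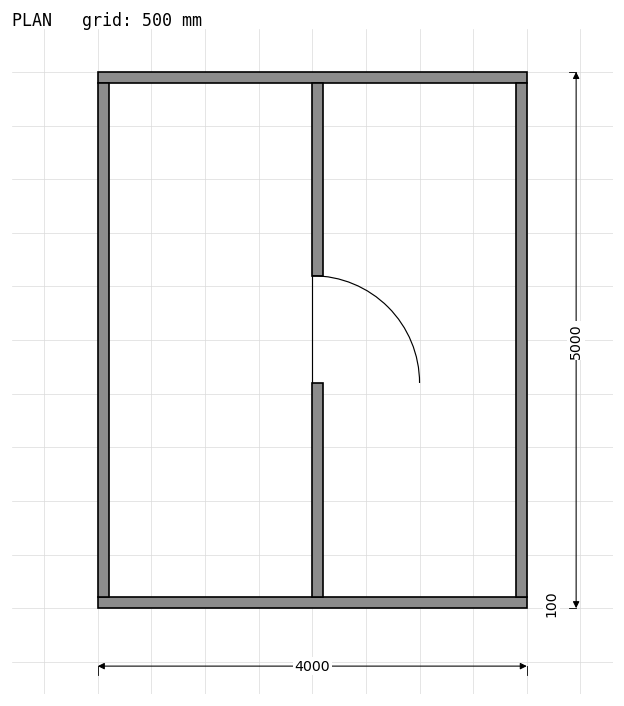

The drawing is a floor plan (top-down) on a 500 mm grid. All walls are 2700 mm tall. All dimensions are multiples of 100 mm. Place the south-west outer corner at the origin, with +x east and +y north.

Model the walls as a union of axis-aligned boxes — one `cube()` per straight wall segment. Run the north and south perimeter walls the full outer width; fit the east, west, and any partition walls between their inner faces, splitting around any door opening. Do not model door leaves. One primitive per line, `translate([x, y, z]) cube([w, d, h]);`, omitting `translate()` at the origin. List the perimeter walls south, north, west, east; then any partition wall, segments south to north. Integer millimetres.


cube([4000, 100, 2700]);
translate([0, 4900, 0]) cube([4000, 100, 2700]);
translate([0, 100, 0]) cube([100, 4800, 2700]);
translate([3900, 100, 0]) cube([100, 4800, 2700]);
translate([2000, 100, 0]) cube([100, 2000, 2700]);
translate([2000, 3100, 0]) cube([100, 1800, 2700]);
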